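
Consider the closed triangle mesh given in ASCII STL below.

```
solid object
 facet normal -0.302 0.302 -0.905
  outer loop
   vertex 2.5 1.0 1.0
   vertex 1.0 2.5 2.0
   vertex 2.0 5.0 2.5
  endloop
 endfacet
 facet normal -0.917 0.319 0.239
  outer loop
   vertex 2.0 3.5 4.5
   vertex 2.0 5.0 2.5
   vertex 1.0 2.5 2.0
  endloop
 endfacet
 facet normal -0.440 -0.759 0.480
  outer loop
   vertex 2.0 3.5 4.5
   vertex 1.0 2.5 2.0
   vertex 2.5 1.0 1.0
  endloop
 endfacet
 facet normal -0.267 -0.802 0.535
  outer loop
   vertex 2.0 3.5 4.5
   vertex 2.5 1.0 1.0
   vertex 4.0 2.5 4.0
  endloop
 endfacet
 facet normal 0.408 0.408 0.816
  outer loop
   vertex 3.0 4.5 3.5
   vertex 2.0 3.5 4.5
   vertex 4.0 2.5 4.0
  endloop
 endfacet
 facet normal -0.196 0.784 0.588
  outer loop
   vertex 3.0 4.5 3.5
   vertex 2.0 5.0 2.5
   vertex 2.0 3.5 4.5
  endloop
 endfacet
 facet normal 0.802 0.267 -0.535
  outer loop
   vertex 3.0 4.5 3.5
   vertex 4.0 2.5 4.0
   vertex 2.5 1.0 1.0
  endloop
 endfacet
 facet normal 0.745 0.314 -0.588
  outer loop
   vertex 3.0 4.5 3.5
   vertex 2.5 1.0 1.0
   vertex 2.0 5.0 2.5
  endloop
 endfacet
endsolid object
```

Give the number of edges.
12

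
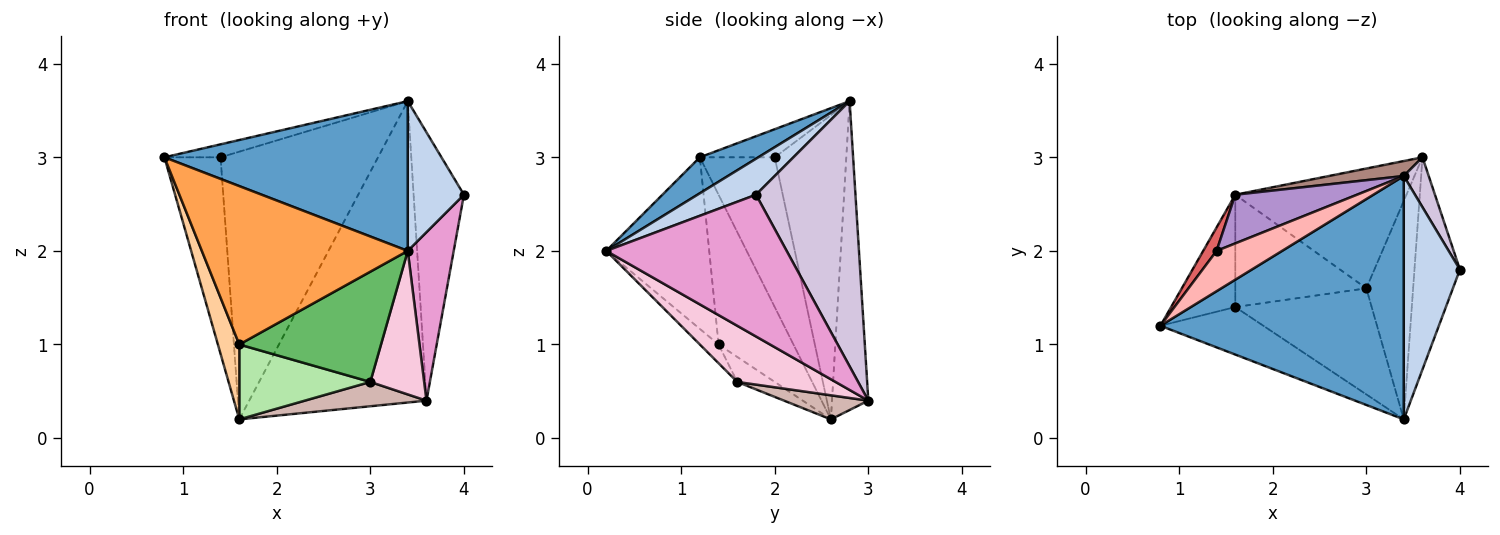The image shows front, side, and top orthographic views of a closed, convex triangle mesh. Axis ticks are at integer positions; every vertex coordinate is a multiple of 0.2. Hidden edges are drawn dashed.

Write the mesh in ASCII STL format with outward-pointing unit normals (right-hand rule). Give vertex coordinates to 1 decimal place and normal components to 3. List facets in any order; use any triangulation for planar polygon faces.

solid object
 facet normal 0.125 -0.520 0.845
  outer loop
   vertex 3.4 2.8 3.6
   vertex 0.8 1.2 3.0
   vertex 3.4 0.2 2.0
  endloop
 endfacet
 facet normal 0.479 -0.460 0.748
  outer loop
   vertex 3.4 2.8 3.6
   vertex 3.4 0.2 2.0
   vertex 4.0 1.8 2.6
  endloop
 endfacet
 facet normal -0.432 -0.864 -0.259
  outer loop
   vertex 1.6 1.4 1.0
   vertex 3.4 0.2 2.0
   vertex 0.8 1.2 3.0
  endloop
 endfacet
 facet normal -0.889 -0.254 -0.381
  outer loop
   vertex 1.6 1.4 1.0
   vertex 0.8 1.2 3.0
   vertex 1.6 2.6 0.2
  endloop
 endfacet
 facet normal -0.095 -0.717 -0.690
  outer loop
   vertex 1.6 1.4 1.0
   vertex 3.0 1.6 0.6
   vertex 3.4 0.2 2.0
  endloop
 endfacet
 facet normal -0.157 -0.548 -0.822
  outer loop
   vertex 1.6 1.4 1.0
   vertex 1.6 2.6 0.2
   vertex 3.0 1.6 0.6
  endloop
 endfacet
 facet normal -0.798 0.598 0.071
  outer loop
   vertex 1.4 2.0 3.0
   vertex 1.6 2.6 0.2
   vertex 0.8 1.2 3.0
  endloop
 endfacet
 facet normal -0.378 0.283 0.881
  outer loop
   vertex 1.4 2.0 3.0
   vertex 0.8 1.2 3.0
   vertex 3.4 2.8 3.6
  endloop
 endfacet
 facet normal -0.408 0.898 0.163
  outer loop
   vertex 1.4 2.0 3.0
   vertex 3.4 2.8 3.6
   vertex 1.6 2.6 0.2
  endloop
 endfacet
 facet normal 0.889 0.450 0.084
  outer loop
   vertex 3.6 3.0 0.4
   vertex 3.4 2.8 3.6
   vertex 4.0 1.8 2.6
  endloop
 endfacet
 facet normal -0.201 0.978 0.049
  outer loop
   vertex 3.6 3.0 0.4
   vertex 1.6 2.6 0.2
   vertex 3.4 2.8 3.6
  endloop
 endfacet
 facet normal 0.137 -0.197 -0.971
  outer loop
   vertex 3.6 3.0 0.4
   vertex 3.0 1.6 0.6
   vertex 1.6 2.6 0.2
  endloop
 endfacet
 facet normal 0.925 -0.236 -0.297
  outer loop
   vertex 3.6 3.0 0.4
   vertex 4.0 1.8 2.6
   vertex 3.4 0.2 2.0
  endloop
 endfacet
 facet normal 0.708 -0.388 -0.590
  outer loop
   vertex 3.6 3.0 0.4
   vertex 3.4 0.2 2.0
   vertex 3.0 1.6 0.6
  endloop
 endfacet
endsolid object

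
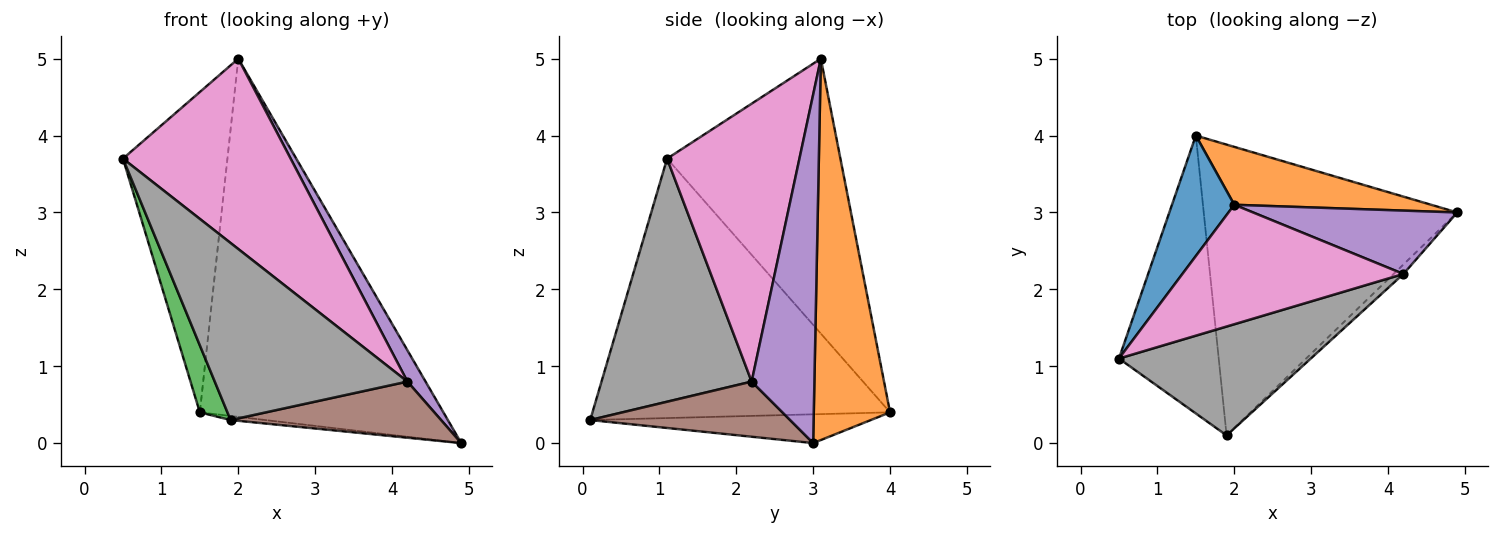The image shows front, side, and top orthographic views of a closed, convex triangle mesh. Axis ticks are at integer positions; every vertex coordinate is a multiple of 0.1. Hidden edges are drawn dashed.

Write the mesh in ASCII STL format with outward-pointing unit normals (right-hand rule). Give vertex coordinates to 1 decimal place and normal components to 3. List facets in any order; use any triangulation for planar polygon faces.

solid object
 facet normal -0.841 0.507 0.191
  outer loop
   vertex 2.0 3.1 5.0
   vertex 1.5 4.0 0.4
   vertex 0.5 1.1 3.7
  endloop
 endfacet
 facet normal 0.295 0.943 0.152
  outer loop
   vertex 2.0 3.1 5.0
   vertex 4.9 3.0 0.0
   vertex 1.5 4.0 0.4
  endloop
 endfacet
 facet normal -0.930 -0.086 -0.358
  outer loop
   vertex 1.9 0.1 0.3
   vertex 0.5 1.1 3.7
   vertex 1.5 4.0 0.4
  endloop
 endfacet
 facet normal -0.113 0.014 -0.994
  outer loop
   vertex 1.9 0.1 0.3
   vertex 1.5 4.0 0.4
   vertex 4.9 3.0 0.0
  endloop
 endfacet
 facet normal 0.837 -0.242 0.490
  outer loop
   vertex 4.2 2.2 0.8
   vertex 4.9 3.0 0.0
   vertex 2.0 3.1 5.0
  endloop
 endfacet
 facet normal 0.684 -0.720 -0.122
  outer loop
   vertex 4.2 2.2 0.8
   vertex 1.9 0.1 0.3
   vertex 4.9 3.0 0.0
  endloop
 endfacet
 facet normal 0.556 -0.704 0.442
  outer loop
   vertex 4.2 2.2 0.8
   vertex 2.0 3.1 5.0
   vertex 0.5 1.1 3.7
  endloop
 endfacet
 facet normal 0.553 -0.710 0.436
  outer loop
   vertex 4.2 2.2 0.8
   vertex 0.5 1.1 3.7
   vertex 1.9 0.1 0.3
  endloop
 endfacet
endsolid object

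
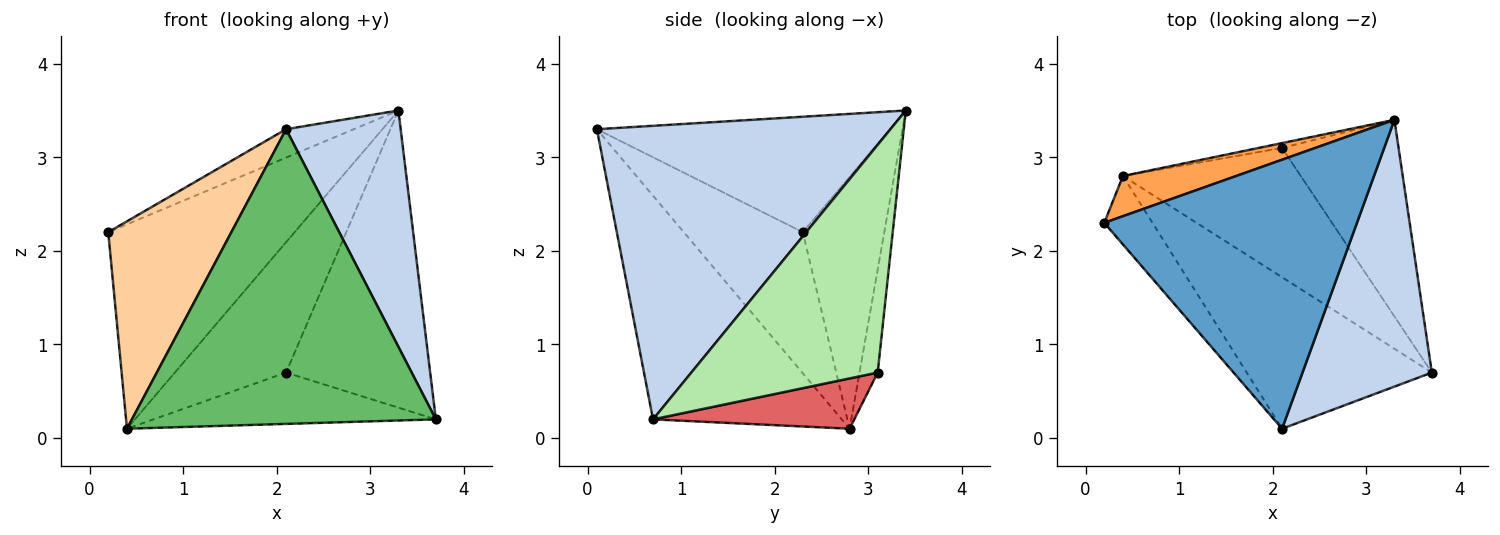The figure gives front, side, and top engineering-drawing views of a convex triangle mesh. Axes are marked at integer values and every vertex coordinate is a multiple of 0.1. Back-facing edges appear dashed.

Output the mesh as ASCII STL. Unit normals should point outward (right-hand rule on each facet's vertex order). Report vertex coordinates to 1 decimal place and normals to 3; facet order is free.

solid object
 facet normal -0.414 0.096 0.905
  outer loop
   vertex 2.1 0.1 3.3
   vertex 3.3 3.4 3.5
   vertex 0.2 2.3 2.2
  endloop
 endfacet
 facet normal 0.862 -0.336 0.380
  outer loop
   vertex 2.1 0.1 3.3
   vertex 3.7 0.7 0.2
   vertex 3.3 3.4 3.5
  endloop
 endfacet
 facet normal -0.394 0.902 0.177
  outer loop
   vertex 0.4 2.8 0.1
   vertex 0.2 2.3 2.2
   vertex 3.3 3.4 3.5
  endloop
 endfacet
 facet normal -0.676 -0.700 -0.231
  outer loop
   vertex 0.4 2.8 0.1
   vertex 2.1 0.1 3.3
   vertex 0.2 2.3 2.2
  endloop
 endfacet
 facet normal -0.483 -0.779 -0.400
  outer loop
   vertex 0.4 2.8 0.1
   vertex 3.7 0.7 0.2
   vertex 2.1 0.1 3.3
  endloop
 endfacet
 facet normal 0.733 0.567 -0.375
  outer loop
   vertex 2.1 3.1 0.7
   vertex 3.3 3.4 3.5
   vertex 3.7 0.7 0.2
  endloop
 endfacet
 facet normal 0.254 0.357 -0.899
  outer loop
   vertex 2.1 3.1 0.7
   vertex 3.7 0.7 0.2
   vertex 0.4 2.8 0.1
  endloop
 endfacet
 facet normal -0.161 0.986 -0.037
  outer loop
   vertex 2.1 3.1 0.7
   vertex 0.4 2.8 0.1
   vertex 3.3 3.4 3.5
  endloop
 endfacet
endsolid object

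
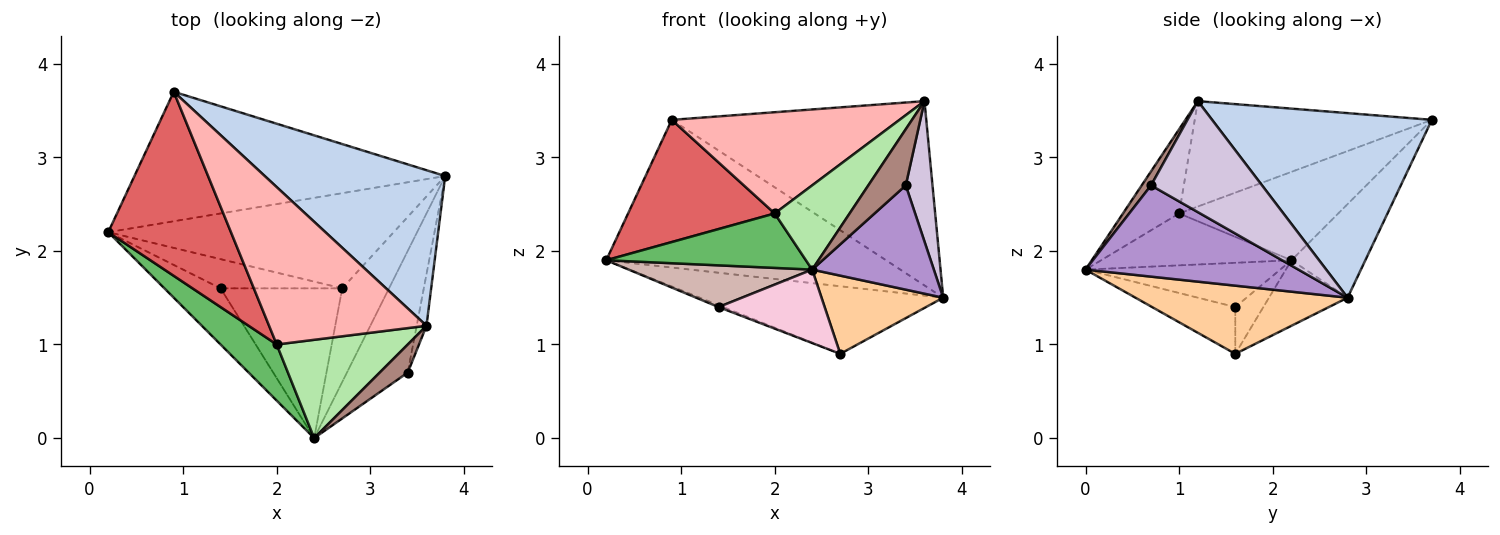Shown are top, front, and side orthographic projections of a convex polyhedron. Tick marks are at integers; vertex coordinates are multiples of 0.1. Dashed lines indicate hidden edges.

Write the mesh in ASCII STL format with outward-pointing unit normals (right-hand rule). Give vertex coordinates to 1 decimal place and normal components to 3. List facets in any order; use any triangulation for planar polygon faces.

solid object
 facet normal -0.195 0.738 -0.647
  outer loop
   vertex 0.9 3.7 3.4
   vertex 3.8 2.8 1.5
   vertex 0.2 2.2 1.9
  endloop
 endfacet
 facet normal 0.551 0.638 0.538
  outer loop
   vertex 0.9 3.7 3.4
   vertex 3.6 1.2 3.6
   vertex 3.8 2.8 1.5
  endloop
 endfacet
 facet normal -0.184 0.569 -0.801
  outer loop
   vertex 2.7 1.6 0.9
   vertex 0.2 2.2 1.9
   vertex 3.8 2.8 1.5
  endloop
 endfacet
 facet normal 0.745 -0.427 -0.512
  outer loop
   vertex 2.7 1.6 0.9
   vertex 3.8 2.8 1.5
   vertex 2.4 0.0 1.8
  endloop
 endfacet
 facet normal -0.553 -0.580 0.598
  outer loop
   vertex 2.0 1.0 2.4
   vertex 0.2 2.2 1.9
   vertex 2.4 0.0 1.8
  endloop
 endfacet
 facet normal -0.439 -0.585 0.682
  outer loop
   vertex 2.0 1.0 2.4
   vertex 2.4 0.0 1.8
   vertex 3.6 1.2 3.6
  endloop
 endfacet
 facet normal -0.515 -0.474 0.714
  outer loop
   vertex 2.0 1.0 2.4
   vertex 0.9 3.7 3.4
   vertex 0.2 2.2 1.9
  endloop
 endfacet
 facet normal -0.491 -0.471 0.733
  outer loop
   vertex 2.0 1.0 2.4
   vertex 3.6 1.2 3.6
   vertex 0.9 3.7 3.4
  endloop
 endfacet
 facet normal 0.751 -0.429 -0.501
  outer loop
   vertex 3.4 0.7 2.7
   vertex 2.4 0.0 1.8
   vertex 3.8 2.8 1.5
  endloop
 endfacet
 facet normal 0.969 -0.233 -0.086
  outer loop
   vertex 3.4 0.7 2.7
   vertex 3.8 2.8 1.5
   vertex 3.6 1.2 3.6
  endloop
 endfacet
 facet normal 0.218 -0.873 0.436
  outer loop
   vertex 3.4 0.7 2.7
   vertex 3.6 1.2 3.6
   vertex 2.4 0.0 1.8
  endloop
 endfacet
 facet normal -0.535 -0.504 -0.679
  outer loop
   vertex 1.4 1.6 1.4
   vertex 2.4 0.0 1.8
   vertex 0.2 2.2 1.9
  endloop
 endfacet
 facet normal -0.358 0.060 -0.932
  outer loop
   vertex 1.4 1.6 1.4
   vertex 0.2 2.2 1.9
   vertex 2.7 1.6 0.9
  endloop
 endfacet
 facet normal -0.326 -0.416 -0.849
  outer loop
   vertex 1.4 1.6 1.4
   vertex 2.7 1.6 0.9
   vertex 2.4 0.0 1.8
  endloop
 endfacet
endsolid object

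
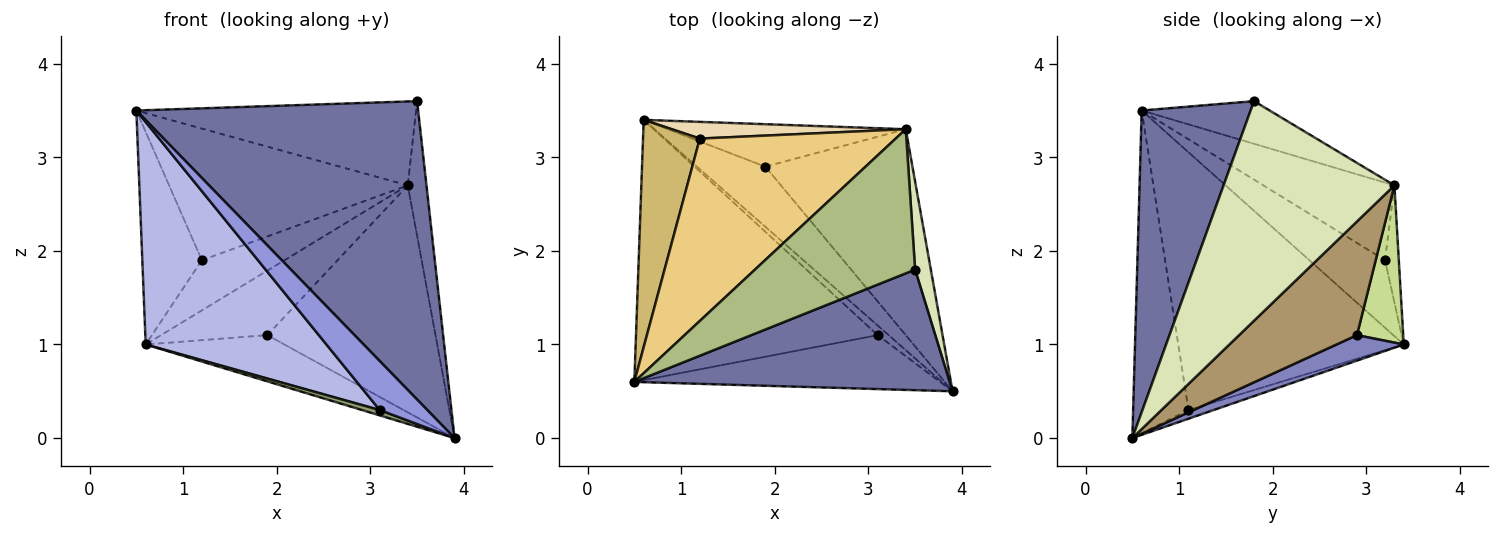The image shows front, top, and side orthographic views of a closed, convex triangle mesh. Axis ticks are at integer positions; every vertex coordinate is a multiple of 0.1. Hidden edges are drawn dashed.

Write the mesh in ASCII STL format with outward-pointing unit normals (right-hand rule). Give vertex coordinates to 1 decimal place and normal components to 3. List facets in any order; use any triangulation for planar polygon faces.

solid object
 facet normal 0.337 -0.873 0.353
  outer loop
   vertex 3.5 1.8 3.6
   vertex 0.5 0.6 3.5
   vertex 3.9 0.5 0.0
  endloop
 endfacet
 facet normal 0.283 0.585 -0.760
  outer loop
   vertex 1.9 2.9 1.1
   vertex 3.9 0.5 0.0
   vertex 0.6 3.4 1.0
  endloop
 endfacet
 facet normal -0.616 -0.530 -0.583
  outer loop
   vertex 3.1 1.1 0.3
   vertex 3.9 0.5 0.0
   vertex 0.5 0.6 3.5
  endloop
 endfacet
 facet normal -0.630 -0.505 -0.591
  outer loop
   vertex 3.1 1.1 0.3
   vertex 0.5 0.6 3.5
   vertex 0.6 3.4 1.0
  endloop
 endfacet
 facet normal -0.570 -0.401 -0.717
  outer loop
   vertex 3.1 1.1 0.3
   vertex 0.6 3.4 1.0
   vertex 3.9 0.5 0.0
  endloop
 endfacet
 facet normal -0.224 0.490 0.842
  outer loop
   vertex 3.4 3.3 2.7
   vertex 0.5 0.6 3.5
   vertex 3.5 1.8 3.6
  endloop
 endfacet
 facet normal 0.342 0.785 -0.517
  outer loop
   vertex 3.4 3.3 2.7
   vertex 1.9 2.9 1.1
   vertex 0.6 3.4 1.0
  endloop
 endfacet
 facet normal 0.992 0.109 0.071
  outer loop
   vertex 3.4 3.3 2.7
   vertex 3.5 1.8 3.6
   vertex 3.9 0.5 0.0
  endloop
 endfacet
 facet normal 0.461 0.657 -0.596
  outer loop
   vertex 3.4 3.3 2.7
   vertex 3.9 0.5 0.0
   vertex 1.9 2.9 1.1
  endloop
 endfacet
 facet normal -0.655 0.516 0.552
  outer loop
   vertex 1.2 3.2 1.9
   vertex 0.6 3.4 1.0
   vertex 0.5 0.6 3.5
  endloop
 endfacet
 facet normal -0.306 0.557 0.772
  outer loop
   vertex 1.2 3.2 1.9
   vertex 0.5 0.6 3.5
   vertex 3.4 3.3 2.7
  endloop
 endfacet
 facet normal -0.156 0.937 0.312
  outer loop
   vertex 1.2 3.2 1.9
   vertex 3.4 3.3 2.7
   vertex 0.6 3.4 1.0
  endloop
 endfacet
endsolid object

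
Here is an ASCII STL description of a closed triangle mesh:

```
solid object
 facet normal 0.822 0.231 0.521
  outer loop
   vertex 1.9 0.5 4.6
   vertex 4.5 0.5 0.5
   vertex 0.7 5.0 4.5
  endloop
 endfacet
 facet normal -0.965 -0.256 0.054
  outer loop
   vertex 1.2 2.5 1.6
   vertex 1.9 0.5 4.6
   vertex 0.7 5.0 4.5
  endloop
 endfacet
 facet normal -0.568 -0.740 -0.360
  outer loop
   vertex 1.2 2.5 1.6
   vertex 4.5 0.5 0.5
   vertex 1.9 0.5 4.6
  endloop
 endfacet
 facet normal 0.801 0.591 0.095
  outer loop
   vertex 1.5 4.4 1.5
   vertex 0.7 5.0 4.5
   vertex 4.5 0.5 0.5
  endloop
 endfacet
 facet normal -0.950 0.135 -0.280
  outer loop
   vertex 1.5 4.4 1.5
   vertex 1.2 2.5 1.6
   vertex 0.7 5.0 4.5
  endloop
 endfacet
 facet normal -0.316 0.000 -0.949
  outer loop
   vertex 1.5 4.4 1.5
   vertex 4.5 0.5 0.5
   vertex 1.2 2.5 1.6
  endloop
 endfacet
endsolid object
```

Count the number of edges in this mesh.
9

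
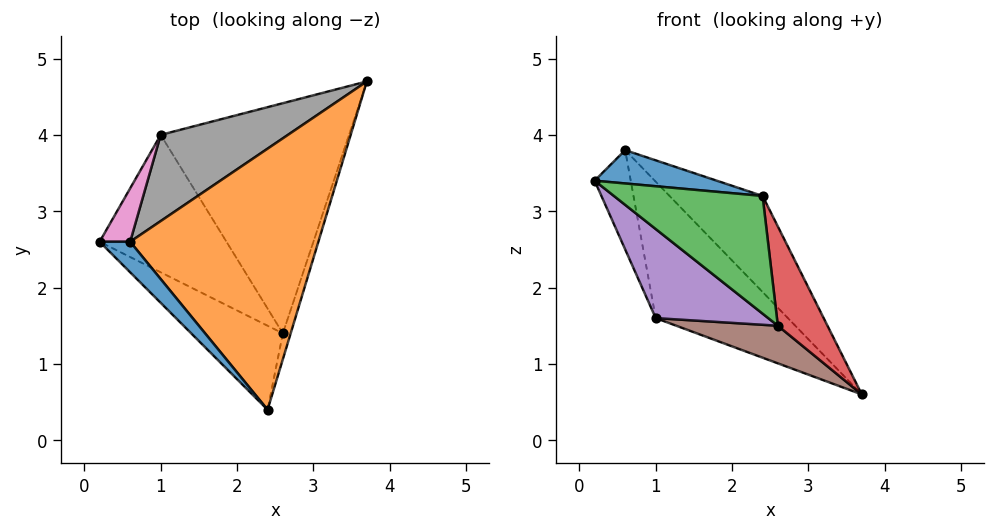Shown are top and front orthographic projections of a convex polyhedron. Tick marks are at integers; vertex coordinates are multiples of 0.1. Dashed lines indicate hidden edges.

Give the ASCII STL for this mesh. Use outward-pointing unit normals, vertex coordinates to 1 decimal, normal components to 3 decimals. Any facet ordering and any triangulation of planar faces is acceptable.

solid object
 facet normal -0.560 -0.611 0.560
  outer loop
   vertex 0.6 2.6 3.8
   vertex 0.2 2.6 3.4
   vertex 2.4 0.4 3.2
  endloop
 endfacet
 facet normal 0.592 0.278 0.756
  outer loop
   vertex 0.6 2.6 3.8
   vertex 2.4 0.4 3.2
   vertex 3.7 4.7 0.6
  endloop
 endfacet
 facet normal -0.655 -0.615 -0.439
  outer loop
   vertex 2.6 1.4 1.5
   vertex 2.4 0.4 3.2
   vertex 0.2 2.6 3.4
  endloop
 endfacet
 facet normal 0.938 -0.336 -0.088
  outer loop
   vertex 2.6 1.4 1.5
   vertex 3.7 4.7 0.6
   vertex 2.4 0.4 3.2
  endloop
 endfacet
 facet normal -0.683 -0.397 -0.613
  outer loop
   vertex 1.0 4.0 1.6
   vertex 2.6 1.4 1.5
   vertex 0.2 2.6 3.4
  endloop
 endfacet
 facet normal -0.308 -0.153 -0.939
  outer loop
   vertex 1.0 4.0 1.6
   vertex 3.7 4.7 0.6
   vertex 2.6 1.4 1.5
  endloop
 endfacet
 facet normal -0.428 0.796 0.428
  outer loop
   vertex 1.0 4.0 1.6
   vertex 0.2 2.6 3.4
   vertex 0.6 2.6 3.8
  endloop
 endfacet
 facet normal -0.021 0.845 0.534
  outer loop
   vertex 1.0 4.0 1.6
   vertex 0.6 2.6 3.8
   vertex 3.7 4.7 0.6
  endloop
 endfacet
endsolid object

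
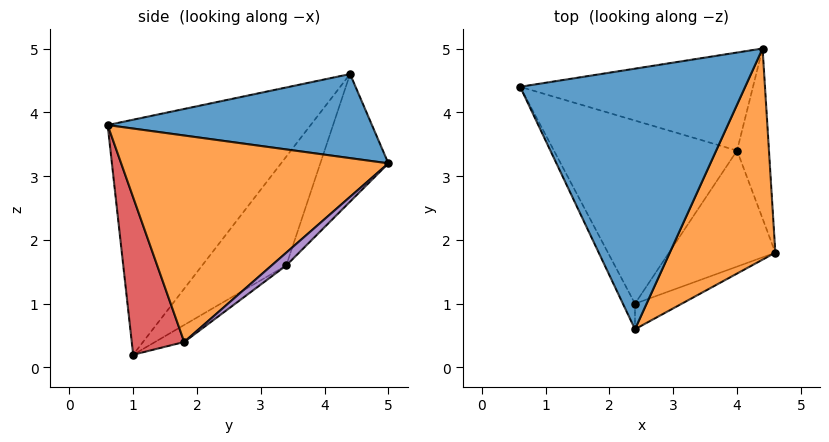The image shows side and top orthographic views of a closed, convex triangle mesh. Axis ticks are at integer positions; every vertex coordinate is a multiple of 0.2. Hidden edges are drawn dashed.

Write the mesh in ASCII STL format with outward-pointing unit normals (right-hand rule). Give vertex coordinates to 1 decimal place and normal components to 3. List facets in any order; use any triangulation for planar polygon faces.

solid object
 facet normal 0.350 -0.031 0.936
  outer loop
   vertex 2.4 0.6 3.8
   vertex 4.4 5.0 3.2
   vertex 0.6 4.4 4.6
  endloop
 endfacet
 facet normal 0.842 -0.324 0.431
  outer loop
   vertex 2.4 0.6 3.8
   vertex 4.6 1.8 0.4
   vertex 4.4 5.0 3.2
  endloop
 endfacet
 facet normal -0.907 -0.420 -0.047
  outer loop
   vertex 2.4 1.0 0.2
   vertex 2.4 0.6 3.8
   vertex 0.6 4.4 4.6
  endloop
 endfacet
 facet normal 0.348 -0.932 -0.104
  outer loop
   vertex 2.4 1.0 0.2
   vertex 4.6 1.8 0.4
   vertex 2.4 0.6 3.8
  endloop
 endfacet
 facet normal 0.285 0.641 -0.712
  outer loop
   vertex 4.0 3.4 1.6
   vertex 4.4 5.0 3.2
   vertex 4.6 1.8 0.4
  endloop
 endfacet
 facet normal -0.131 0.563 -0.816
  outer loop
   vertex 4.0 3.4 1.6
   vertex 4.6 1.8 0.4
   vertex 2.4 1.0 0.2
  endloop
 endfacet
 facet normal -0.340 0.706 -0.621
  outer loop
   vertex 4.0 3.4 1.6
   vertex 0.6 4.4 4.6
   vertex 4.4 5.0 3.2
  endloop
 endfacet
 facet normal -0.391 0.644 -0.658
  outer loop
   vertex 4.0 3.4 1.6
   vertex 2.4 1.0 0.2
   vertex 0.6 4.4 4.6
  endloop
 endfacet
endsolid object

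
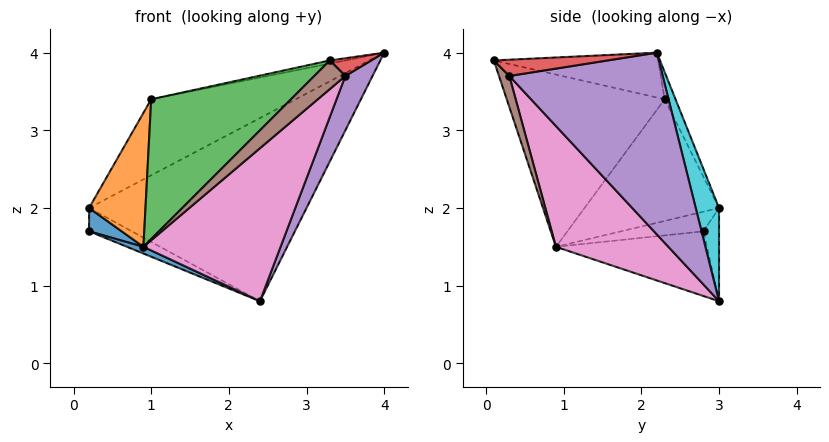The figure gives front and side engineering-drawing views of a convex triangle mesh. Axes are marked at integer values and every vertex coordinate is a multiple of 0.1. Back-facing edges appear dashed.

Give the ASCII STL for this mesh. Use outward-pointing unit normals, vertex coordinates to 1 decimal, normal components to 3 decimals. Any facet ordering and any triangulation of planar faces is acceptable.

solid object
 facet normal -0.375 -0.041 -0.926
  outer loop
   vertex 0.9 0.9 1.5
   vertex 0.2 2.8 1.7
   vertex 2.4 3.0 0.8
  endloop
 endfacet
 facet normal -0.195 0.018 0.981
  outer loop
   vertex 1.0 2.3 3.4
   vertex 3.3 0.1 3.9
   vertex 4.0 2.2 4.0
  endloop
 endfacet
 facet normal -0.662 -0.586 0.467
  outer loop
   vertex 1.0 2.3 3.4
   vertex 0.9 0.9 1.5
   vertex 3.3 0.1 3.9
  endloop
 endfacet
 facet normal 0.807 -0.293 0.513
  outer loop
   vertex 3.5 0.3 3.7
   vertex 4.0 2.2 4.0
   vertex 3.3 0.1 3.9
  endloop
 endfacet
 facet normal 0.868 -0.154 -0.472
  outer loop
   vertex 3.5 0.3 3.7
   vertex 2.4 3.0 0.8
   vertex 4.0 2.2 4.0
  endloop
 endfacet
 facet normal 0.267 -0.802 -0.535
  outer loop
   vertex 3.5 0.3 3.7
   vertex 3.3 0.1 3.9
   vertex 0.9 0.9 1.5
  endloop
 endfacet
 facet normal 0.457 -0.558 -0.693
  outer loop
   vertex 3.5 0.3 3.7
   vertex 0.9 0.9 1.5
   vertex 2.4 3.0 0.8
  endloop
 endfacet
 facet normal -0.066 0.877 0.476
  outer loop
   vertex 0.2 3.0 2.0
   vertex 1.0 2.3 3.4
   vertex 4.0 2.2 4.0
  endloop
 endfacet
 facet normal -0.290 0.796 -0.531
  outer loop
   vertex 0.2 3.0 2.0
   vertex 2.4 3.0 0.8
   vertex 0.2 2.8 1.7
  endloop
 endfacet
 facet normal 0.105 0.976 0.192
  outer loop
   vertex 0.2 3.0 2.0
   vertex 4.0 2.2 4.0
   vertex 2.4 3.0 0.8
  endloop
 endfacet
 facet normal -0.903 -0.358 0.238
  outer loop
   vertex 0.2 3.0 2.0
   vertex 0.2 2.8 1.7
   vertex 0.9 0.9 1.5
  endloop
 endfacet
 facet normal -0.875 -0.367 0.316
  outer loop
   vertex 0.2 3.0 2.0
   vertex 0.9 0.9 1.5
   vertex 1.0 2.3 3.4
  endloop
 endfacet
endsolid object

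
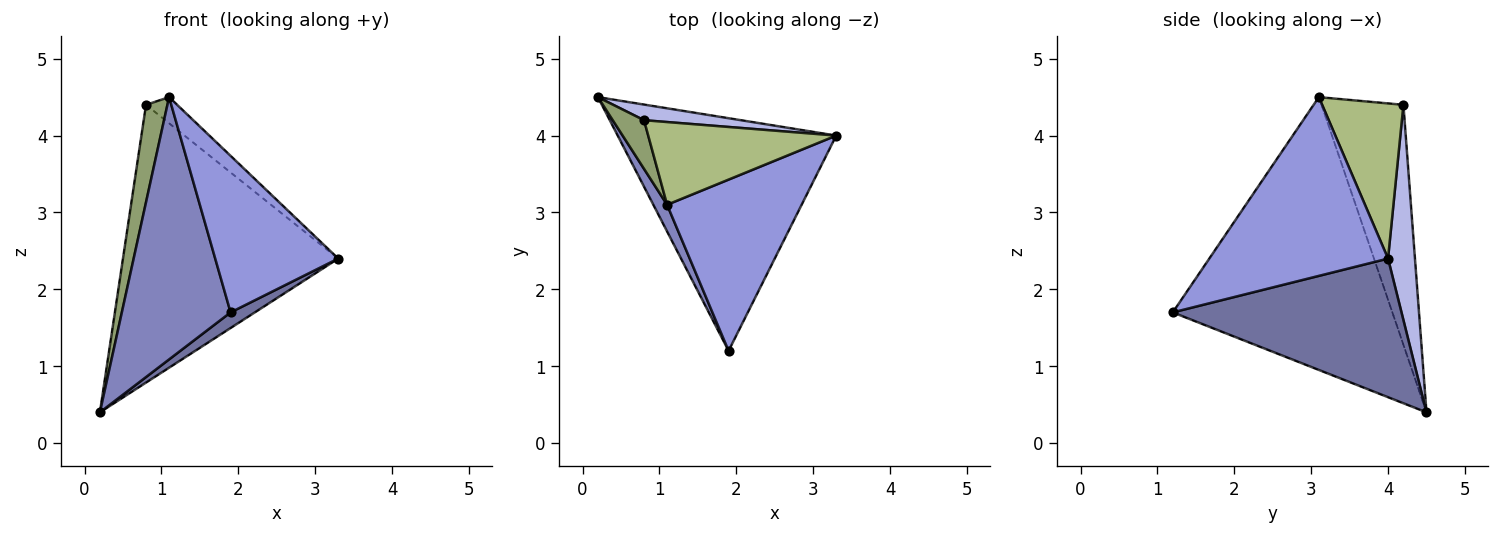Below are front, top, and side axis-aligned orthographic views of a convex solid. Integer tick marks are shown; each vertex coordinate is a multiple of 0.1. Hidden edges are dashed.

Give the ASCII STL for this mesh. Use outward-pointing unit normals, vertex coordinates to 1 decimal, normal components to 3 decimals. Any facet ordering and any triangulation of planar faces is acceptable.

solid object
 facet normal 0.535 -0.057 -0.843
  outer loop
   vertex 1.9 1.2 1.7
   vertex 0.2 4.5 0.4
   vertex 3.3 4.0 2.4
  endloop
 endfacet
 facet normal -0.895 -0.443 0.045
  outer loop
   vertex 1.1 3.1 4.5
   vertex 0.2 4.5 0.4
   vertex 1.9 1.2 1.7
  endloop
 endfacet
 facet normal 0.700 -0.482 0.527
  outer loop
   vertex 1.1 3.1 4.5
   vertex 1.9 1.2 1.7
   vertex 3.3 4.0 2.4
  endloop
 endfacet
 facet normal 0.124 0.991 0.056
  outer loop
   vertex 0.8 4.2 4.4
   vertex 3.3 4.0 2.4
   vertex 0.2 4.5 0.4
  endloop
 endfacet
 facet normal -0.960 -0.250 0.125
  outer loop
   vertex 0.8 4.2 4.4
   vertex 0.2 4.5 0.4
   vertex 1.1 3.1 4.5
  endloop
 endfacet
 facet normal 0.618 0.237 0.749
  outer loop
   vertex 0.8 4.2 4.4
   vertex 1.1 3.1 4.5
   vertex 3.3 4.0 2.4
  endloop
 endfacet
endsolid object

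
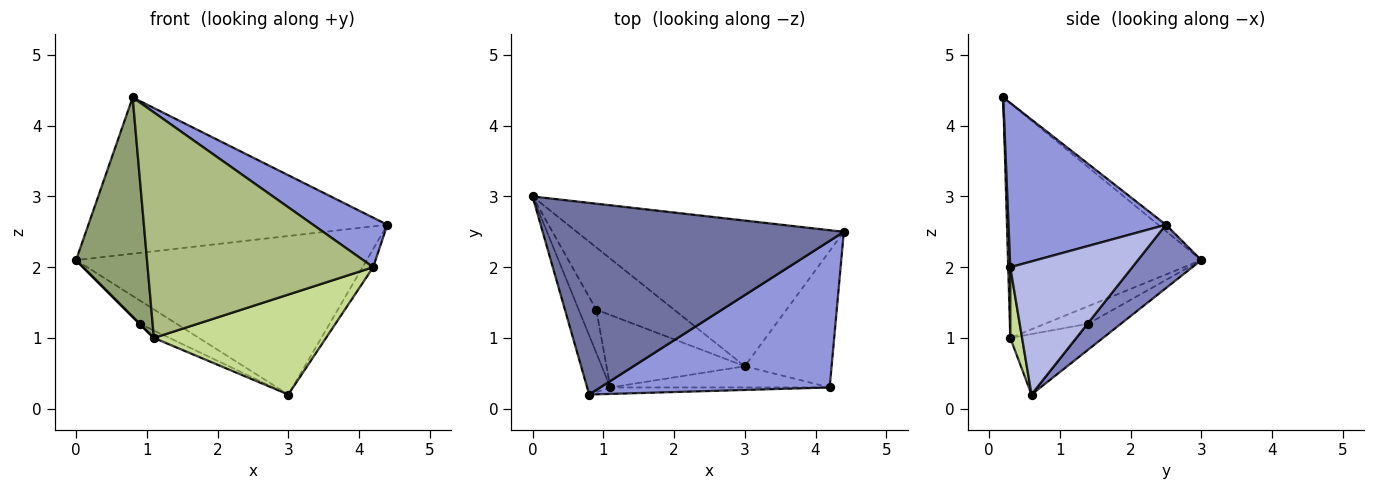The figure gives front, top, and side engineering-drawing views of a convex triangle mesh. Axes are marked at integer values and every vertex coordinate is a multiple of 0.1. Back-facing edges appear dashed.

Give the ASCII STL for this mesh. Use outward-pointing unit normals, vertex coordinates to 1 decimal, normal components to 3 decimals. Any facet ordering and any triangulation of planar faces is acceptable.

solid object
 facet normal -0.016 0.632 0.775
  outer loop
   vertex 0.8 0.2 4.4
   vertex 4.4 2.5 2.6
   vertex 0.0 3.0 2.1
  endloop
 endfacet
 facet normal 0.159 0.727 -0.668
  outer loop
   vertex 3.0 0.6 0.2
   vertex 0.0 3.0 2.1
   vertex 4.4 2.5 2.6
  endloop
 endfacet
 facet normal 0.561 -0.265 0.784
  outer loop
   vertex 4.2 0.3 2.0
   vertex 4.4 2.5 2.6
   vertex 0.8 0.2 4.4
  endloop
 endfacet
 facet normal 0.835 0.073 -0.545
  outer loop
   vertex 4.2 0.3 2.0
   vertex 3.0 0.6 0.2
   vertex 4.4 2.5 2.6
  endloop
 endfacet
 facet normal -0.935 -0.343 -0.093
  outer loop
   vertex 1.1 0.3 1.0
   vertex 0.8 0.2 4.4
   vertex 0.0 3.0 2.1
  endloop
 endfacet
 facet normal 0.009 -1.000 -0.029
  outer loop
   vertex 1.1 0.3 1.0
   vertex 4.2 0.3 2.0
   vertex 0.8 0.2 4.4
  endloop
 endfacet
 facet normal 0.067 -0.976 -0.207
  outer loop
   vertex 1.1 0.3 1.0
   vertex 3.0 0.6 0.2
   vertex 4.2 0.3 2.0
  endloop
 endfacet
 facet normal -0.298 0.335 -0.894
  outer loop
   vertex 0.9 1.4 1.2
   vertex 0.0 3.0 2.1
   vertex 3.0 0.6 0.2
  endloop
 endfacet
 facet normal -0.707 0.000 -0.707
  outer loop
   vertex 0.9 1.4 1.2
   vertex 1.1 0.3 1.0
   vertex 0.0 3.0 2.1
  endloop
 endfacet
 facet normal -0.399 0.093 -0.912
  outer loop
   vertex 0.9 1.4 1.2
   vertex 3.0 0.6 0.2
   vertex 1.1 0.3 1.0
  endloop
 endfacet
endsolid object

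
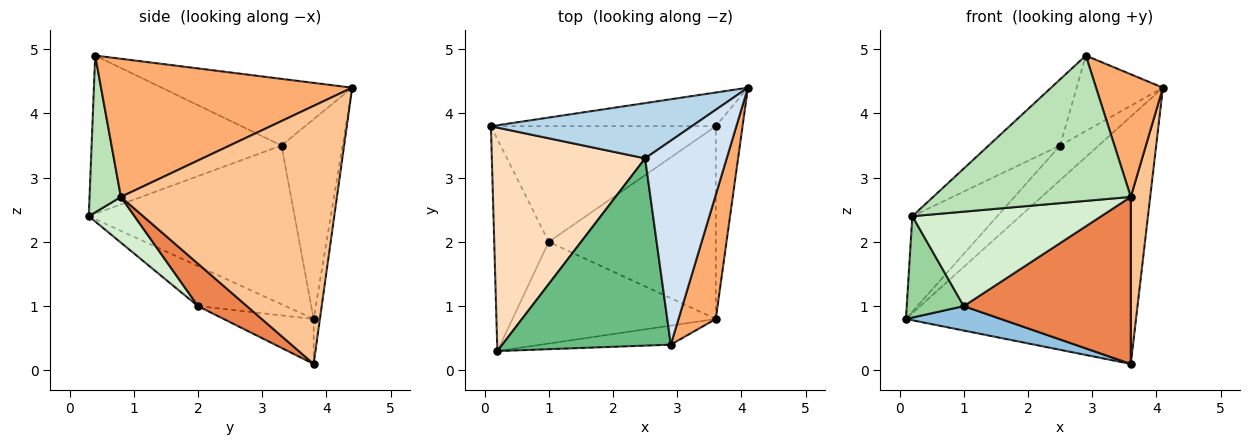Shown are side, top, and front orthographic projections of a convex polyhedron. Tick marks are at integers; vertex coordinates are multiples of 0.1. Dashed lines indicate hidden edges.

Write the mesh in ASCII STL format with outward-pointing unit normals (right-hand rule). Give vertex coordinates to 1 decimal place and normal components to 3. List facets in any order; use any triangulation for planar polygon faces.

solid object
 facet normal -0.027 0.990 -0.135
  outer loop
   vertex 3.6 3.8 0.1
   vertex 0.1 3.8 0.8
   vertex 4.1 4.4 4.4
  endloop
 endfacet
 facet normal -0.192 -0.203 -0.960
  outer loop
   vertex 1.0 2.0 1.0
   vertex 0.1 3.8 0.8
   vertex 3.6 3.8 0.1
  endloop
 endfacet
 facet normal -0.644 0.407 0.648
  outer loop
   vertex 2.5 3.3 3.5
   vertex 4.1 4.4 4.4
   vertex 0.1 3.8 0.8
  endloop
 endfacet
 facet normal -0.608 0.276 0.744
  outer loop
   vertex 2.5 3.3 3.5
   vertex 2.9 0.4 4.9
   vertex 4.1 4.4 4.4
  endloop
 endfacet
 facet normal 0.188 -0.643 -0.742
  outer loop
   vertex 3.6 0.8 2.7
   vertex 1.0 2.0 1.0
   vertex 3.6 3.8 0.1
  endloop
 endfacet
 facet normal 0.935 -0.249 0.252
  outer loop
   vertex 3.6 0.8 2.7
   vertex 4.1 4.4 4.4
   vertex 2.9 0.4 4.9
  endloop
 endfacet
 facet normal 0.991 -0.089 -0.103
  outer loop
   vertex 3.6 0.8 2.7
   vertex 3.6 3.8 0.1
   vertex 4.1 4.4 4.4
  endloop
 endfacet
 facet normal -0.690 0.285 0.666
  outer loop
   vertex 0.2 0.3 2.4
   vertex 2.5 3.3 3.5
   vertex 0.1 3.8 0.8
  endloop
 endfacet
 facet normal -0.663 0.249 0.706
  outer loop
   vertex 0.2 0.3 2.4
   vertex 2.9 0.4 4.9
   vertex 2.5 3.3 3.5
  endloop
 endfacet
 facet normal -0.552 -0.360 -0.752
  outer loop
   vertex 0.2 0.3 2.4
   vertex 0.1 3.8 0.8
   vertex 1.0 2.0 1.0
  endloop
 endfacet
 facet normal 0.155 -0.979 -0.129
  outer loop
   vertex 0.2 0.3 2.4
   vertex 3.6 0.8 2.7
   vertex 2.9 0.4 4.9
  endloop
 endfacet
 facet normal 0.163 -0.672 -0.723
  outer loop
   vertex 0.2 0.3 2.4
   vertex 1.0 2.0 1.0
   vertex 3.6 0.8 2.7
  endloop
 endfacet
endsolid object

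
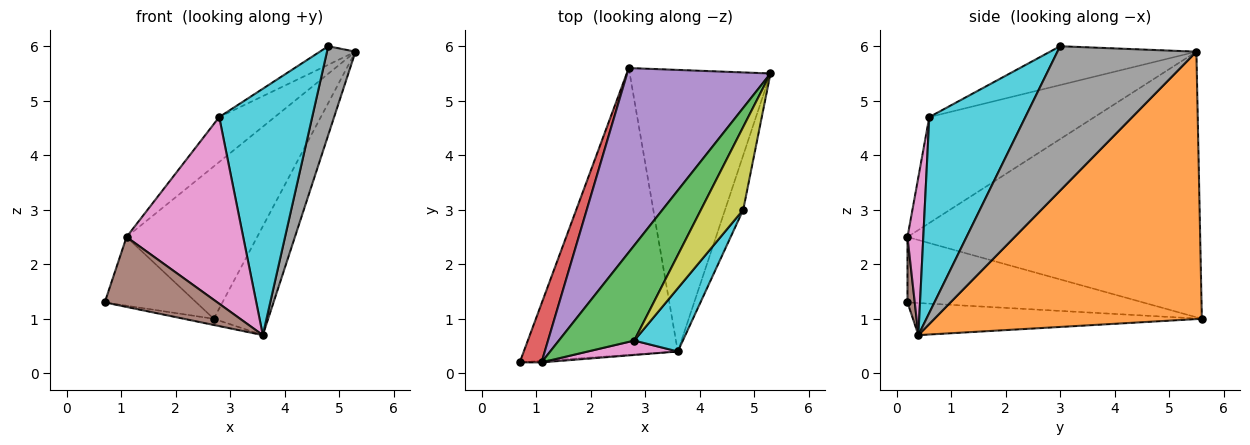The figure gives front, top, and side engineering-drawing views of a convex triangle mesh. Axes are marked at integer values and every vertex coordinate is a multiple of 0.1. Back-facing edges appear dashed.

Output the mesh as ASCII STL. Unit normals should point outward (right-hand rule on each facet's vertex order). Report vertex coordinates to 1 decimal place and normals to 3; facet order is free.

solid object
 facet normal -0.204 0.021 -0.979
  outer loop
   vertex 2.7 5.6 1.0
   vertex 3.6 0.4 0.7
   vertex 0.7 0.2 1.3
  endloop
 endfacet
 facet normal 0.871 0.177 -0.458
  outer loop
   vertex 2.7 5.6 1.0
   vertex 5.3 5.5 5.9
   vertex 3.6 0.4 0.7
  endloop
 endfacet
 facet normal -0.786 0.264 0.559
  outer loop
   vertex 1.1 0.2 2.5
   vertex 2.8 0.6 4.7
   vertex 5.3 5.5 5.9
  endloop
 endfacet
 facet normal -0.890 0.346 0.297
  outer loop
   vertex 1.1 0.2 2.5
   vertex 2.7 5.6 1.0
   vertex 0.7 0.2 1.3
  endloop
 endfacet
 facet normal -0.819 0.366 0.442
  outer loop
   vertex 1.1 0.2 2.5
   vertex 5.3 5.5 5.9
   vertex 2.7 5.6 1.0
  endloop
 endfacet
 facet normal 0.064 -0.998 -0.021
  outer loop
   vertex 1.1 0.2 2.5
   vertex 0.7 0.2 1.3
   vertex 3.6 0.4 0.7
  endloop
 endfacet
 facet normal 0.134 -0.988 0.076
  outer loop
   vertex 1.1 0.2 2.5
   vertex 3.6 0.4 0.7
   vertex 2.8 0.6 4.7
  endloop
 endfacet
 facet normal 0.972 -0.199 -0.122
  outer loop
   vertex 4.8 3.0 6.0
   vertex 3.6 0.4 0.7
   vertex 5.3 5.5 5.9
  endloop
 endfacet
 facet normal -0.667 0.163 0.727
  outer loop
   vertex 4.8 3.0 6.0
   vertex 5.3 5.5 5.9
   vertex 2.8 0.6 4.7
  endloop
 endfacet
 facet normal 0.707 -0.685 0.176
  outer loop
   vertex 4.8 3.0 6.0
   vertex 2.8 0.6 4.7
   vertex 3.6 0.4 0.7
  endloop
 endfacet
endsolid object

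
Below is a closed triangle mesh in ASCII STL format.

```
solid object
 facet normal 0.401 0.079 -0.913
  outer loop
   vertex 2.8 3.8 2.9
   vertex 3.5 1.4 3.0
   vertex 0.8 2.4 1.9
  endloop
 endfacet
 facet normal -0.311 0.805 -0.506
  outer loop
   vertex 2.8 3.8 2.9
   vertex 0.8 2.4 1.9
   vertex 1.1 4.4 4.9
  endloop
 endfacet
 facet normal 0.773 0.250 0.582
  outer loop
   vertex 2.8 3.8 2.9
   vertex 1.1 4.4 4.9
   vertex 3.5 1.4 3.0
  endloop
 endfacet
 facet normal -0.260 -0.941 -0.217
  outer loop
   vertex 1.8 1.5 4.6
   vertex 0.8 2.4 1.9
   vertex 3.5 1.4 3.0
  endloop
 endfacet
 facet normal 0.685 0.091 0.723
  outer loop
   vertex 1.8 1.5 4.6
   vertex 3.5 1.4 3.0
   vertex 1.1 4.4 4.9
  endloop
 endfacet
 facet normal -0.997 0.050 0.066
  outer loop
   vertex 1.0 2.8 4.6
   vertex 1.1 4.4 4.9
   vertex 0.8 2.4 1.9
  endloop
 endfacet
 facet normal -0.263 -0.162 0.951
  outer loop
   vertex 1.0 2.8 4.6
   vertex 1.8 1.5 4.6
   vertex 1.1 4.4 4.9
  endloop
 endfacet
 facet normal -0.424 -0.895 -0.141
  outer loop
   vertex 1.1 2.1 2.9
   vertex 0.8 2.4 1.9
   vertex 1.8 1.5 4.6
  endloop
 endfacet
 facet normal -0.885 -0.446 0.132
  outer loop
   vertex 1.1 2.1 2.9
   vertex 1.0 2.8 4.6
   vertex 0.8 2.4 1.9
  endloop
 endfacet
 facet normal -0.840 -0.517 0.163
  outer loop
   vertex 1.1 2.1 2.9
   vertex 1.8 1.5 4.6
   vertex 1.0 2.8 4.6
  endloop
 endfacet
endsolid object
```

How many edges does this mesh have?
15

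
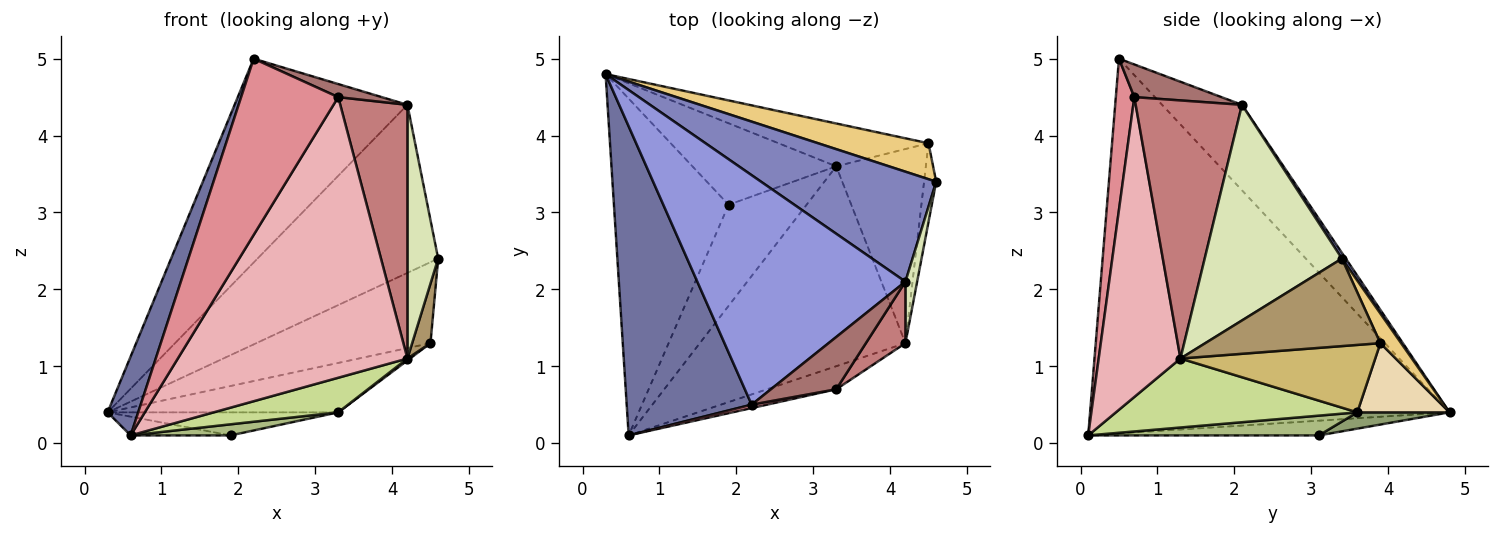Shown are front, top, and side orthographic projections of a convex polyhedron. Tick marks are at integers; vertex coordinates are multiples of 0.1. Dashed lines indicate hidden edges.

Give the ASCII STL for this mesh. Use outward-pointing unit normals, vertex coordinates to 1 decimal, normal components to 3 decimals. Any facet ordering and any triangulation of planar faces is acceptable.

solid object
 facet normal -0.946 -0.080 0.315
  outer loop
   vertex 2.2 0.5 5.0
   vertex 0.3 4.8 0.4
   vertex 0.6 0.1 0.1
  endloop
 endfacet
 facet normal 0.018 0.837 0.547
  outer loop
   vertex 4.2 2.1 4.4
   vertex 4.6 3.4 2.4
   vertex 0.3 4.8 0.4
  endloop
 endfacet
 facet normal -0.293 0.635 0.715
  outer loop
   vertex 4.2 2.1 4.4
   vertex 0.3 4.8 0.4
   vertex 2.2 0.5 5.0
  endloop
 endfacet
 facet normal -0.127 0.055 -0.990
  outer loop
   vertex 1.9 3.1 0.1
   vertex 0.6 0.1 0.1
   vertex 0.3 4.8 0.4
  endloop
 endfacet
 facet normal 0.108 0.271 -0.957
  outer loop
   vertex 1.9 3.1 0.1
   vertex 0.3 4.8 0.4
   vertex 3.3 3.6 0.4
  endloop
 endfacet
 facet normal 0.244 -0.106 -0.964
  outer loop
   vertex 1.9 3.1 0.1
   vertex 3.3 3.6 0.4
   vertex 0.6 0.1 0.1
  endloop
 endfacet
 facet normal 0.314 -0.162 -0.936
  outer loop
   vertex 4.2 1.3 1.1
   vertex 0.6 0.1 0.1
   vertex 3.3 3.6 0.4
  endloop
 endfacet
 facet normal 0.974 -0.218 0.053
  outer loop
   vertex 4.2 1.3 1.1
   vertex 4.6 3.4 2.4
   vertex 4.2 2.1 4.4
  endloop
 endfacet
 facet normal 0.985 -0.103 -0.136
  outer loop
   vertex 4.5 3.9 1.3
   vertex 4.6 3.4 2.4
   vertex 4.2 1.3 1.1
  endloop
 endfacet
 facet normal 0.601 -0.008 -0.799
  outer loop
   vertex 4.5 3.9 1.3
   vertex 4.2 1.3 1.1
   vertex 3.3 3.6 0.4
  endloop
 endfacet
 facet normal 0.108 0.909 0.403
  outer loop
   vertex 4.5 3.9 1.3
   vertex 0.3 4.8 0.4
   vertex 4.6 3.4 2.4
  endloop
 endfacet
 facet normal 0.289 0.723 -0.627
  outer loop
   vertex 4.5 3.9 1.3
   vertex 3.3 3.6 0.4
   vertex 0.3 4.8 0.4
  endloop
 endfacet
 facet normal 0.436 -0.218 0.873
  outer loop
   vertex 3.3 0.7 4.5
   vertex 4.2 2.1 4.4
   vertex 2.2 0.5 5.0
  endloop
 endfacet
 facet normal 0.838 -0.530 0.128
  outer loop
   vertex 3.3 0.7 4.5
   vertex 4.2 1.3 1.1
   vertex 4.2 2.1 4.4
  endloop
 endfacet
 facet normal 0.187 -0.982 0.019
  outer loop
   vertex 3.3 0.7 4.5
   vertex 2.2 0.5 5.0
   vertex 0.6 0.1 0.1
  endloop
 endfacet
 facet normal 0.335 -0.939 -0.077
  outer loop
   vertex 3.3 0.7 4.5
   vertex 0.6 0.1 0.1
   vertex 4.2 1.3 1.1
  endloop
 endfacet
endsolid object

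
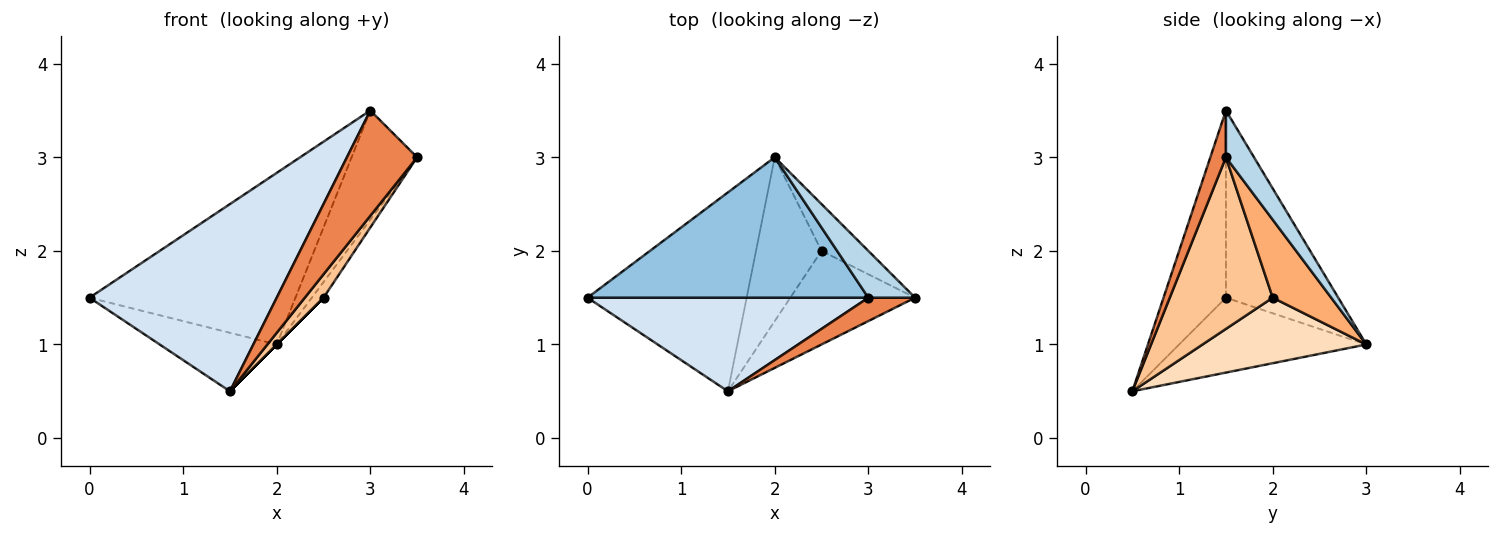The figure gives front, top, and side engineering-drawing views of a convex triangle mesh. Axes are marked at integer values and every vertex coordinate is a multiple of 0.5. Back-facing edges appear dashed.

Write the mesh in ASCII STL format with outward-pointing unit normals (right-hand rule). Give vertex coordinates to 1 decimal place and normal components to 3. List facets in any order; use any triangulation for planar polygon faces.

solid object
 facet normal -0.411 0.257 -0.874
  outer loop
   vertex 1.5 0.5 0.5
   vertex 0.0 1.5 1.5
   vertex 2.0 3.0 1.0
  endloop
 endfacet
 facet normal -0.389 0.713 0.583
  outer loop
   vertex 3.0 1.5 3.5
   vertex 2.0 3.0 1.0
   vertex 0.0 1.5 1.5
  endloop
 endfacet
 facet normal 0.367 0.855 0.367
  outer loop
   vertex 3.0 1.5 3.5
   vertex 3.5 1.5 3.0
   vertex 2.0 3.0 1.0
  endloop
 endfacet
 facet normal -0.286 -0.857 0.429
  outer loop
   vertex 3.0 1.5 3.5
   vertex 0.0 1.5 1.5
   vertex 1.5 0.5 0.5
  endloop
 endfacet
 facet normal 0.212 -0.954 0.212
  outer loop
   vertex 3.0 1.5 3.5
   vertex 1.5 0.5 0.5
   vertex 3.5 1.5 3.0
  endloop
 endfacet
 facet normal 0.845 0.169 -0.507
  outer loop
   vertex 2.5 2.0 1.5
   vertex 2.0 3.0 1.0
   vertex 3.5 1.5 3.0
  endloop
 endfacet
 facet normal 0.800 -0.145 -0.582
  outer loop
   vertex 2.5 2.0 1.5
   vertex 3.5 1.5 3.0
   vertex 1.5 0.5 0.5
  endloop
 endfacet
 facet normal 0.707 0.000 -0.707
  outer loop
   vertex 2.5 2.0 1.5
   vertex 1.5 0.5 0.5
   vertex 2.0 3.0 1.0
  endloop
 endfacet
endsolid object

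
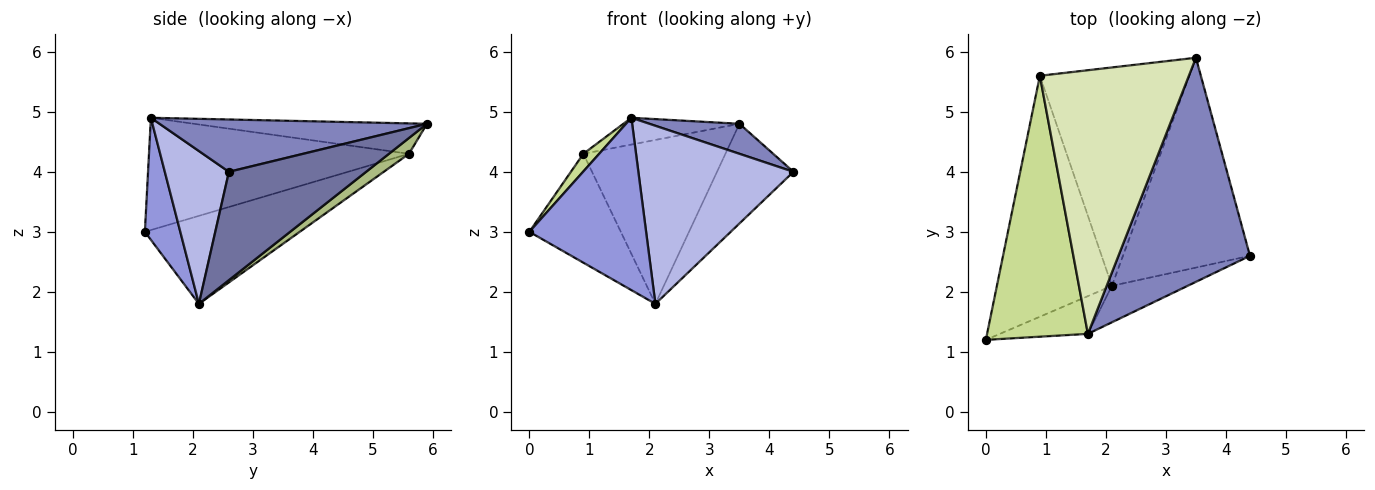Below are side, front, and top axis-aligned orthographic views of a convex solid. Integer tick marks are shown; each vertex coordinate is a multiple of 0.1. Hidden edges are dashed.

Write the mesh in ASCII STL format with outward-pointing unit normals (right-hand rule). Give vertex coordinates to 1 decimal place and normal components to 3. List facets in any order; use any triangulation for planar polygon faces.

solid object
 facet normal 0.610 0.340 -0.715
  outer loop
   vertex 2.1 2.1 1.8
   vertex 3.5 5.9 4.8
   vertex 4.4 2.6 4.0
  endloop
 endfacet
 facet normal 0.367 -0.123 0.922
  outer loop
   vertex 1.7 1.3 4.9
   vertex 4.4 2.6 4.0
   vertex 3.5 5.9 4.8
  endloop
 endfacet
 facet normal 0.284 -0.937 -0.205
  outer loop
   vertex 1.7 1.3 4.9
   vertex 0.0 1.2 3.0
   vertex 2.1 2.1 1.8
  endloop
 endfacet
 facet normal 0.375 -0.908 -0.186
  outer loop
   vertex 1.7 1.3 4.9
   vertex 2.1 2.1 1.8
   vertex 4.4 2.6 4.0
  endloop
 endfacet
 facet normal -0.572 0.338 -0.748
  outer loop
   vertex 0.9 5.6 4.3
   vertex 2.1 2.1 1.8
   vertex 0.0 1.2 3.0
  endloop
 endfacet
 facet normal 0.084 0.598 -0.797
  outer loop
   vertex 0.9 5.6 4.3
   vertex 3.5 5.9 4.8
   vertex 2.1 2.1 1.8
  endloop
 endfacet
 facet normal -0.743 -0.045 0.667
  outer loop
   vertex 0.9 5.6 4.3
   vertex 0.0 1.2 3.0
   vertex 1.7 1.3 4.9
  endloop
 endfacet
 facet normal -0.199 0.099 0.975
  outer loop
   vertex 0.9 5.6 4.3
   vertex 1.7 1.3 4.9
   vertex 3.5 5.9 4.8
  endloop
 endfacet
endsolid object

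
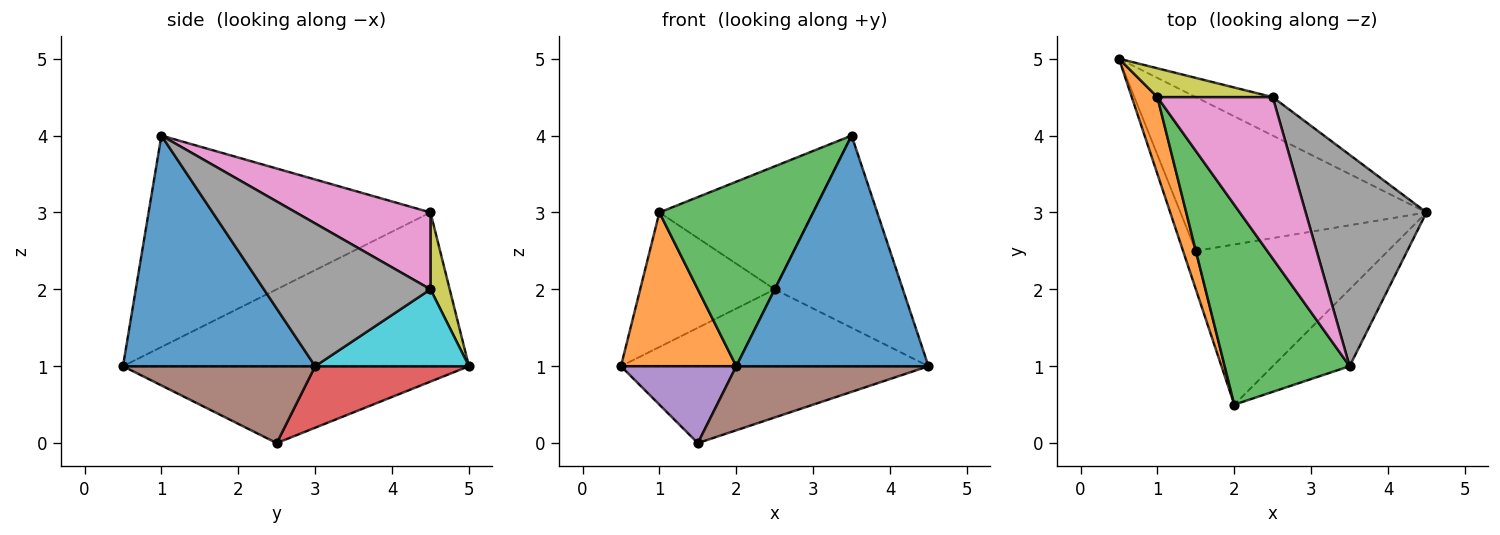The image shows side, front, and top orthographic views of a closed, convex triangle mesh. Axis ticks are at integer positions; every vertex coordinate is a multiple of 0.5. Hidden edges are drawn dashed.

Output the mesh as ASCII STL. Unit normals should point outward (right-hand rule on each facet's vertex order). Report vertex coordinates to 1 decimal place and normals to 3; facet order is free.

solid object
 facet normal 0.688 -0.688 -0.229
  outer loop
   vertex 3.5 1.0 4.0
   vertex 2.0 0.5 1.0
   vertex 4.5 3.0 1.0
  endloop
 endfacet
 facet normal -0.937 -0.312 0.156
  outer loop
   vertex 1.0 4.5 3.0
   vertex 0.5 5.0 1.0
   vertex 2.0 0.5 1.0
  endloop
 endfacet
 facet normal -0.779 -0.425 0.460
  outer loop
   vertex 1.0 4.5 3.0
   vertex 2.0 0.5 1.0
   vertex 3.5 1.0 4.0
  endloop
 endfacet
 facet normal 0.218 0.436 -0.873
  outer loop
   vertex 1.5 2.5 0.0
   vertex 0.5 5.0 1.0
   vertex 4.5 3.0 1.0
  endloop
 endfacet
 facet normal -0.937 -0.312 -0.156
  outer loop
   vertex 1.5 2.5 0.0
   vertex 2.0 0.5 1.0
   vertex 0.5 5.0 1.0
  endloop
 endfacet
 facet normal 0.348 -0.348 -0.870
  outer loop
   vertex 1.5 2.5 0.0
   vertex 4.5 3.0 1.0
   vertex 2.0 0.5 1.0
  endloop
 endfacet
 facet normal 0.468 0.535 0.703
  outer loop
   vertex 2.5 4.5 2.0
   vertex 1.0 4.5 3.0
   vertex 3.5 1.0 4.0
  endloop
 endfacet
 facet normal 0.658 0.506 0.557
  outer loop
   vertex 2.5 4.5 2.0
   vertex 3.5 1.0 4.0
   vertex 4.5 3.0 1.0
  endloop
 endfacet
 facet normal 0.138 0.968 0.208
  outer loop
   vertex 2.5 4.5 2.0
   vertex 0.5 5.0 1.0
   vertex 1.0 4.5 3.0
  endloop
 endfacet
 facet normal 0.408 0.816 -0.408
  outer loop
   vertex 2.5 4.5 2.0
   vertex 4.5 3.0 1.0
   vertex 0.5 5.0 1.0
  endloop
 endfacet
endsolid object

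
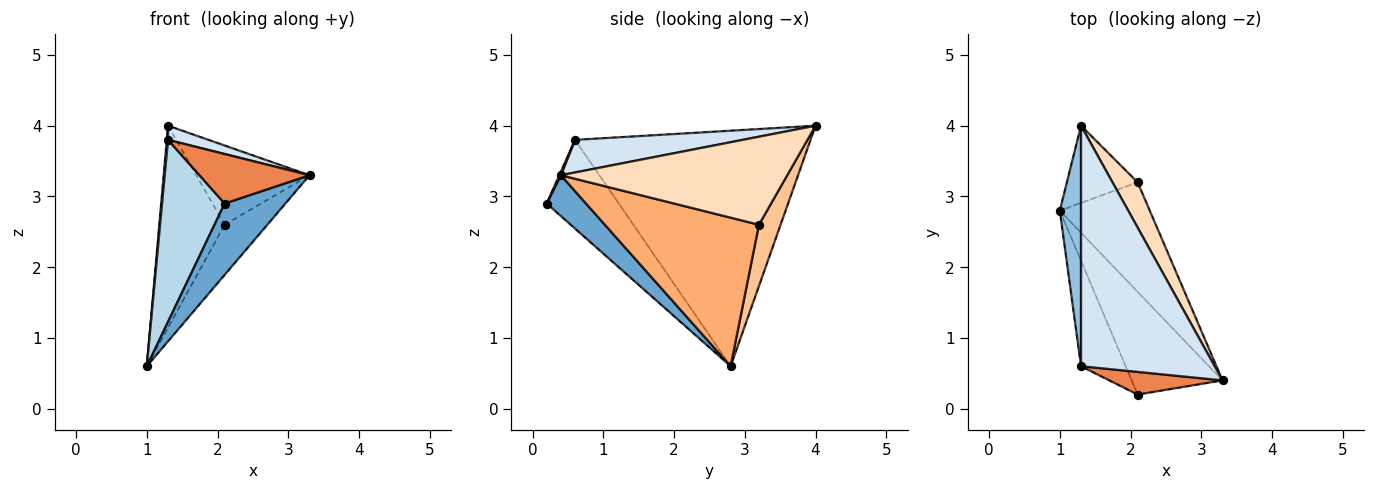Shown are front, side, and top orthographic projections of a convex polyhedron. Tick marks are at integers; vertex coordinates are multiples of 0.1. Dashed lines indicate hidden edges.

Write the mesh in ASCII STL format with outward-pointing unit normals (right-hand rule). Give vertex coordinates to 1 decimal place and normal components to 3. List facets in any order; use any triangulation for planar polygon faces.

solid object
 facet normal 0.346 -0.535 -0.771
  outer loop
   vertex 2.1 0.2 2.9
   vertex 1.0 2.8 0.6
   vertex 3.3 0.4 3.3
  endloop
 endfacet
 facet normal -0.996 -0.005 0.090
  outer loop
   vertex 1.3 0.6 3.8
   vertex 1.3 4.0 4.0
   vertex 1.0 2.8 0.6
  endloop
 endfacet
 facet normal -0.706 -0.613 -0.355
  outer loop
   vertex 1.3 0.6 3.8
   vertex 1.0 2.8 0.6
   vertex 2.1 0.2 2.9
  endloop
 endfacet
 facet normal 0.237 -0.057 0.970
  outer loop
   vertex 1.3 0.6 3.8
   vertex 3.3 0.4 3.3
   vertex 1.3 4.0 4.0
  endloop
 endfacet
 facet normal 0.013 -0.909 0.416
  outer loop
   vertex 1.3 0.6 3.8
   vertex 2.1 0.2 2.9
   vertex 3.3 0.4 3.3
  endloop
 endfacet
 facet normal 0.832 0.231 -0.504
  outer loop
   vertex 2.1 3.2 2.6
   vertex 3.3 0.4 3.3
   vertex 1.0 2.8 0.6
  endloop
 endfacet
 facet normal 0.296 0.892 -0.341
  outer loop
   vertex 2.1 3.2 2.6
   vertex 1.0 2.8 0.6
   vertex 1.3 4.0 4.0
  endloop
 endfacet
 facet normal 0.867 0.433 0.248
  outer loop
   vertex 2.1 3.2 2.6
   vertex 1.3 4.0 4.0
   vertex 3.3 0.4 3.3
  endloop
 endfacet
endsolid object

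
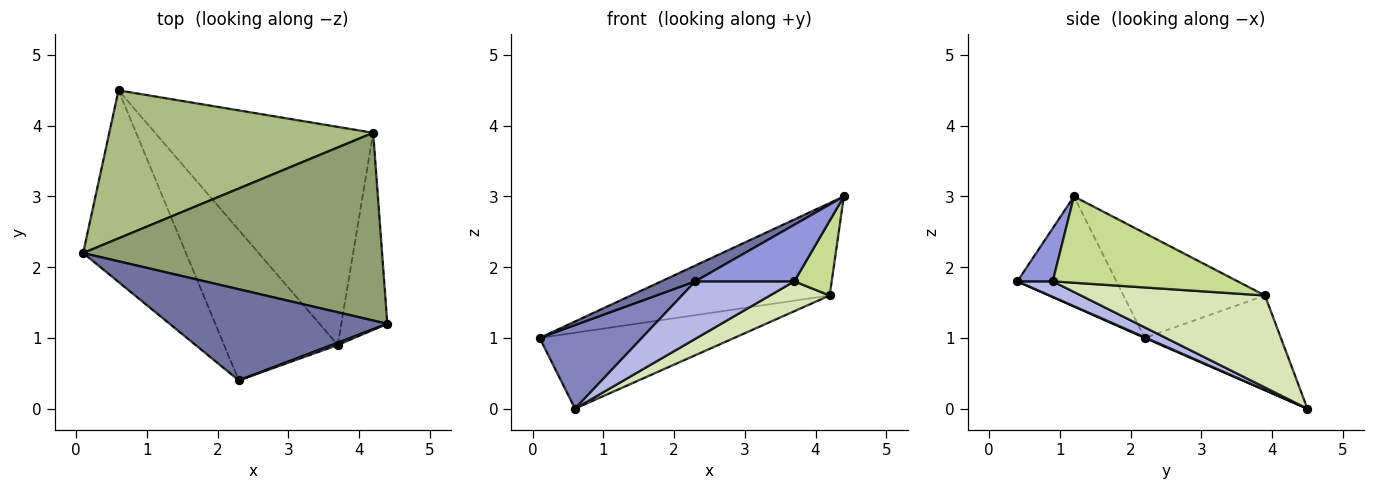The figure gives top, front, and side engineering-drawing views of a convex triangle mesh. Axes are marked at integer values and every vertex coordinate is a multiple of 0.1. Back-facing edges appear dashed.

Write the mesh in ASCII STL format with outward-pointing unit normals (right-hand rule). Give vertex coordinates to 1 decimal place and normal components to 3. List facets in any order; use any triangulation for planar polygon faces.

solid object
 facet normal -0.446 -0.153 0.882
  outer loop
   vertex 2.3 0.4 1.8
   vertex 4.4 1.2 3.0
   vertex 0.1 2.2 1.0
  endloop
 endfacet
 facet normal 0.006 -0.400 -0.917
  outer loop
   vertex 2.3 0.4 1.8
   vertex 0.1 2.2 1.0
   vertex 0.6 4.5 0.0
  endloop
 endfacet
 facet normal 0.336 -0.941 0.039
  outer loop
   vertex 3.7 0.9 1.8
   vertex 4.4 1.2 3.0
   vertex 2.3 0.4 1.8
  endloop
 endfacet
 facet normal 0.127 -0.354 -0.927
  outer loop
   vertex 3.7 0.9 1.8
   vertex 2.3 0.4 1.8
   vertex 0.6 4.5 0.0
  endloop
 endfacet
 facet normal -0.300 0.422 0.856
  outer loop
   vertex 4.2 3.9 1.6
   vertex 0.1 2.2 1.0
   vertex 4.4 1.2 3.0
  endloop
 endfacet
 facet normal -0.304 0.435 0.848
  outer loop
   vertex 4.2 3.9 1.6
   vertex 0.6 4.5 0.0
   vertex 0.1 2.2 1.0
  endloop
 endfacet
 facet normal 0.869 -0.176 -0.463
  outer loop
   vertex 4.2 3.9 1.6
   vertex 4.4 1.2 3.0
   vertex 3.7 0.9 1.8
  endloop
 endfacet
 facet normal 0.385 -0.125 -0.914
  outer loop
   vertex 4.2 3.9 1.6
   vertex 3.7 0.9 1.8
   vertex 0.6 4.5 0.0
  endloop
 endfacet
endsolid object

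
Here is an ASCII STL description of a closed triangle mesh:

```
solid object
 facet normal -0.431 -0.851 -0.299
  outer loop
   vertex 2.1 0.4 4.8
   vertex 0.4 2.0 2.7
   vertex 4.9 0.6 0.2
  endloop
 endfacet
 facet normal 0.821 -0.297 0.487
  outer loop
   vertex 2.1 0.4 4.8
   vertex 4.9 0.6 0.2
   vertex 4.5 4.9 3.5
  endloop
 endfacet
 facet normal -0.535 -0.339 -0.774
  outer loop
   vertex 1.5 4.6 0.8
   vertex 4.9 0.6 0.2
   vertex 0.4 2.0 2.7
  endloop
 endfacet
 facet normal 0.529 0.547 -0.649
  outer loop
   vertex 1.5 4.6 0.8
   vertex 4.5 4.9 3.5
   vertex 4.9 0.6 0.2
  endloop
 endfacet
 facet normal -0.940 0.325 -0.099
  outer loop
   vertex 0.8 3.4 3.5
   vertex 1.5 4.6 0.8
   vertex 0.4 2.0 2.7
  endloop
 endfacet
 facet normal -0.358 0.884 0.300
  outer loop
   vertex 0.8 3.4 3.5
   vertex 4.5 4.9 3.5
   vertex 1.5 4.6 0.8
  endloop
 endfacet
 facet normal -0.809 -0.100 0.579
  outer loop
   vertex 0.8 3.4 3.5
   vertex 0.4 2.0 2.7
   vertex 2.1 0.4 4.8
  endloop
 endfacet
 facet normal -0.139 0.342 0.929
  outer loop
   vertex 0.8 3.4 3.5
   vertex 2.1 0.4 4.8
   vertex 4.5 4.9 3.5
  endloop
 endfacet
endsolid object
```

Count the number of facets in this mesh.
8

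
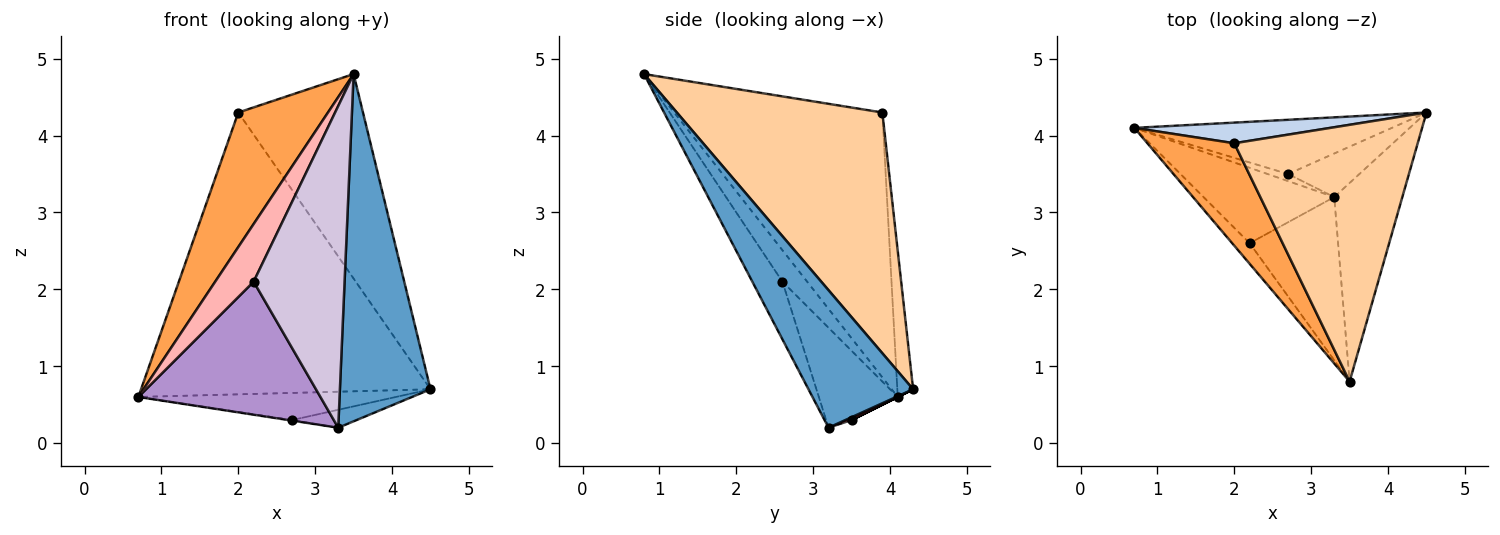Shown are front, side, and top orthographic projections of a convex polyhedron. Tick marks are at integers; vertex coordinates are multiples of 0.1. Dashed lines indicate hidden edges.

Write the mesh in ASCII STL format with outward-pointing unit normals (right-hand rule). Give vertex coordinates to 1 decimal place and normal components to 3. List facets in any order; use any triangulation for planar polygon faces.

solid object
 facet normal 0.708 -0.613 -0.351
  outer loop
   vertex 3.3 3.2 0.2
   vertex 4.5 4.3 0.7
   vertex 3.5 0.8 4.8
  endloop
 endfacet
 facet normal -0.054 0.996 0.073
  outer loop
   vertex 2.0 3.9 4.3
   vertex 4.5 4.3 0.7
   vertex 0.7 4.1 0.6
  endloop
 endfacet
 facet normal -0.879 -0.379 0.288
  outer loop
   vertex 2.0 3.9 4.3
   vertex 0.7 4.1 0.6
   vertex 3.5 0.8 4.8
  endloop
 endfacet
 facet normal 0.716 0.435 0.546
  outer loop
   vertex 2.0 3.9 4.3
   vertex 3.5 0.8 4.8
   vertex 4.5 4.3 0.7
  endloop
 endfacet
 facet normal 0.000 0.447 -0.894
  outer loop
   vertex 2.7 3.5 0.3
   vertex 0.7 4.1 0.6
   vertex 4.5 4.3 0.7
  endloop
 endfacet
 facet normal -0.124 0.082 -0.989
  outer loop
   vertex 2.7 3.5 0.3
   vertex 3.3 3.2 0.2
   vertex 0.7 4.1 0.6
  endloop
 endfacet
 facet normal 0.036 0.380 -0.924
  outer loop
   vertex 2.7 3.5 0.3
   vertex 4.5 4.3 0.7
   vertex 3.3 3.2 0.2
  endloop
 endfacet
 facet normal -0.518 -0.806 -0.288
  outer loop
   vertex 2.2 2.6 2.1
   vertex 3.5 0.8 4.8
   vertex 0.7 4.1 0.6
  endloop
 endfacet
 facet normal -0.353 -0.814 -0.461
  outer loop
   vertex 2.2 2.6 2.1
   vertex 0.7 4.1 0.6
   vertex 3.3 3.2 0.2
  endloop
 endfacet
 facet normal -0.283 -0.855 -0.434
  outer loop
   vertex 2.2 2.6 2.1
   vertex 3.3 3.2 0.2
   vertex 3.5 0.8 4.8
  endloop
 endfacet
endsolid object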